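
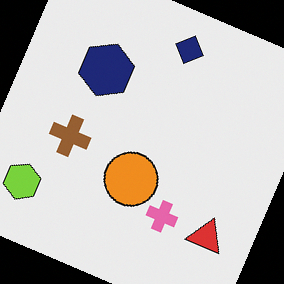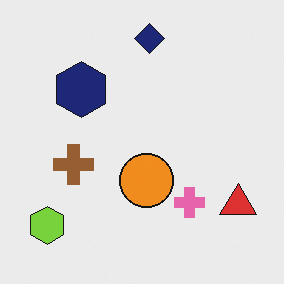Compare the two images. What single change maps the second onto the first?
It was rotated clockwise by a moderate amount.

Every shape is tilted by the same angle and the image corners show triangular fill wedges — a whole-image rotation by a non-right angle.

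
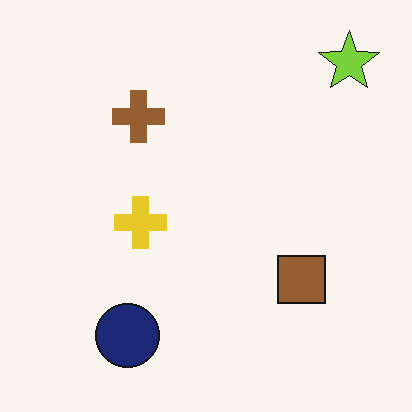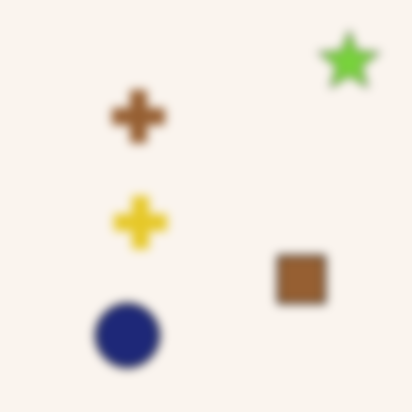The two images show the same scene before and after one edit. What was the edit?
Moderately blurred.

Shape edges and outlines are uniformly softened across the whole image.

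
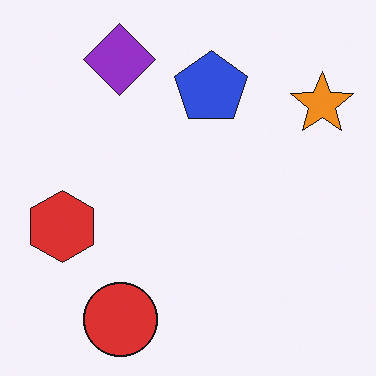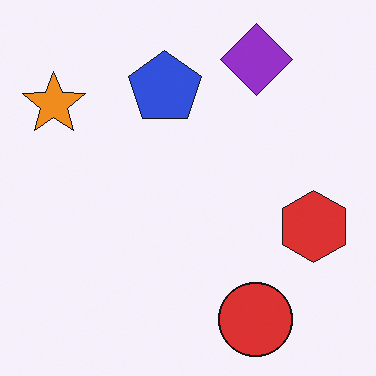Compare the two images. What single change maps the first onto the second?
Flipped horizontally (left ↔ right).

The orange star is in the top-right of the first image and the top-left of the second — shapes on opposite sides of the vertical midline have swapped in a mirror flip.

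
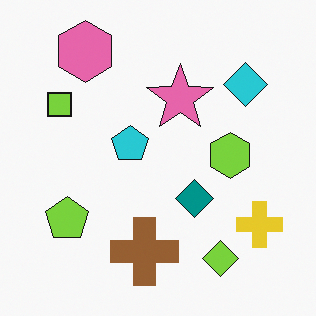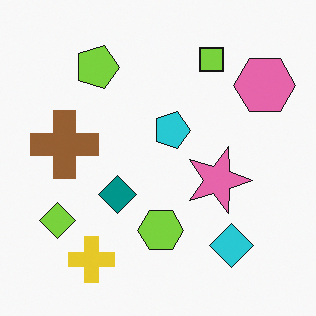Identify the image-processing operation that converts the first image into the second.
Rotated 90° clockwise.

The pink hexagon sits in the top-left of the first image and the top-right of the second — consistent with a whole-image 90° clockwise rotation.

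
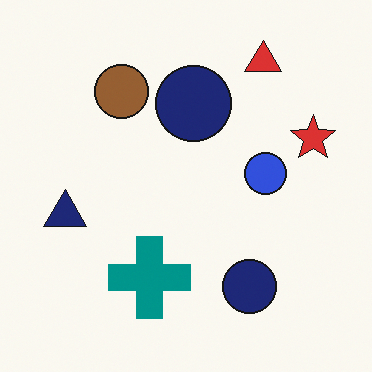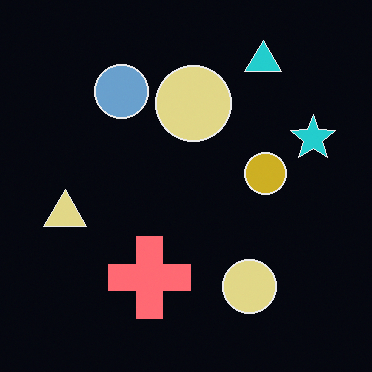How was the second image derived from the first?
The second image is the first color-inverted (negative).

The light background has become dark and every shape's color is its complement — a photographic negative.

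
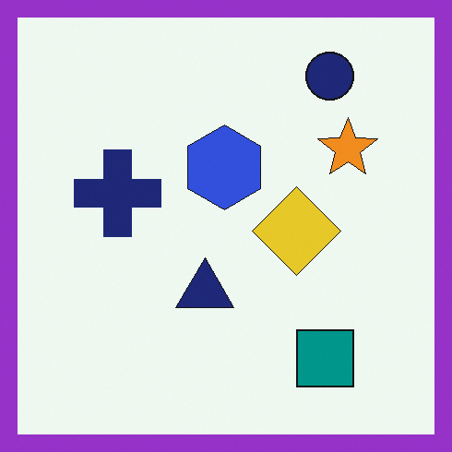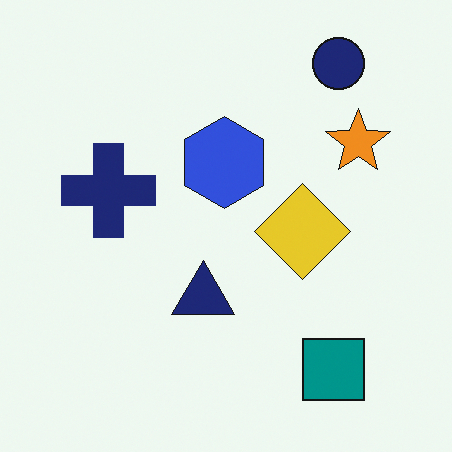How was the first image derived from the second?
The image was framed with a purple border.

A solid purple frame runs around the edge of the first image, with the content slightly shrunk inside it.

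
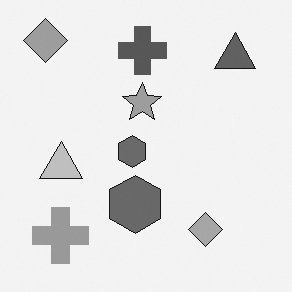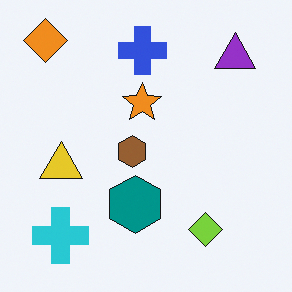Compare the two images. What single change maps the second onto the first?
Converted to grayscale.

All color is removed — every shape is now a shade of grey.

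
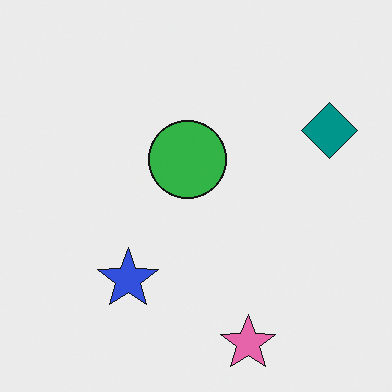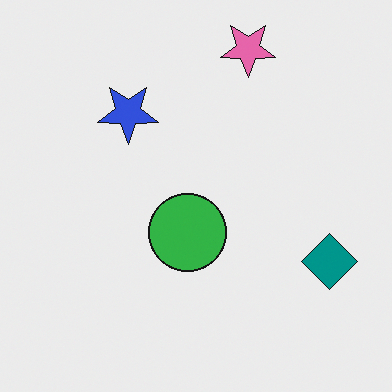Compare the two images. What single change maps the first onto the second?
The image was flipped vertically (top ↔ bottom).

The pink star is in the bottom of the first image and the top of the second — shapes on opposite sides of the horizontal midline have swapped in a mirror flip.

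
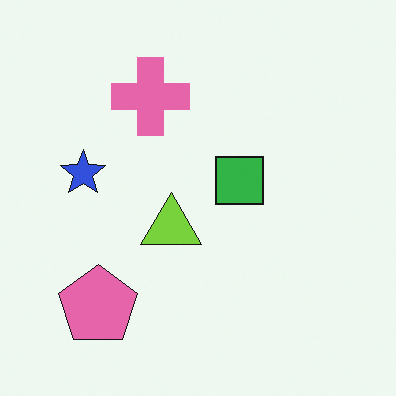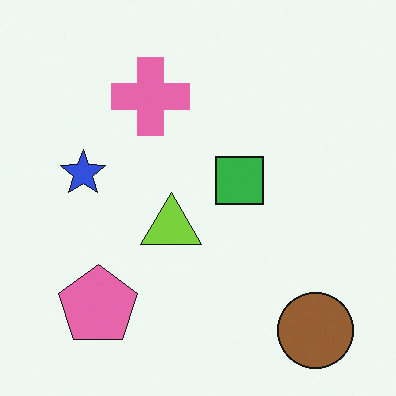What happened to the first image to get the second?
The transformation is: overlaid with an additional brown circle.

A brown circle appears in the second image that is absent from the first.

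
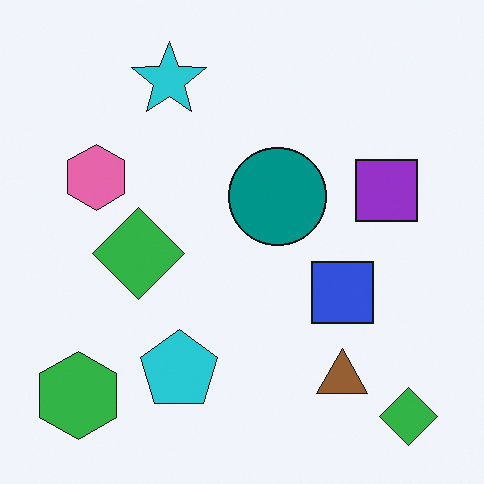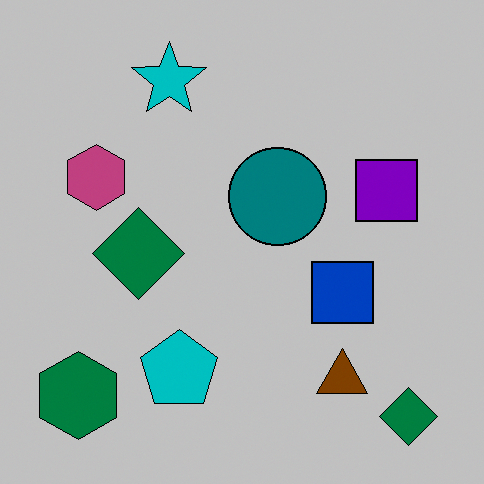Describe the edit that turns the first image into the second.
The transformation is: heavily posterized to just a handful of flat colors.

Each flat color has snapped to a coarser quantized level — most visibly, the near-white background has dropped to a flat grey.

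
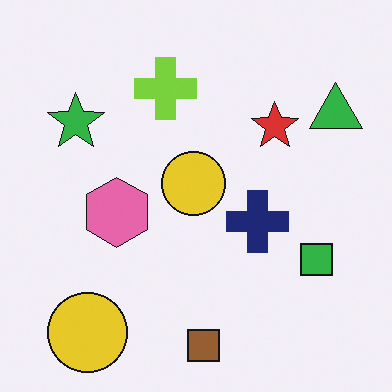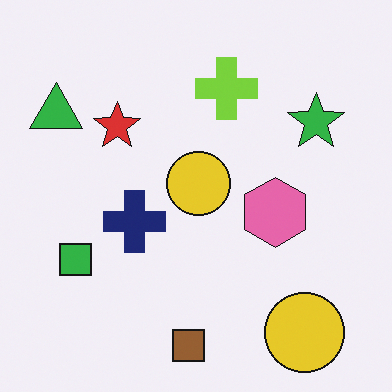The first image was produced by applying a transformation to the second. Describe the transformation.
It was flipped horizontally (left ↔ right).

The green triangle is in the top-left of the second image and the top-right of the first — shapes on opposite sides of the vertical midline have swapped in a mirror flip.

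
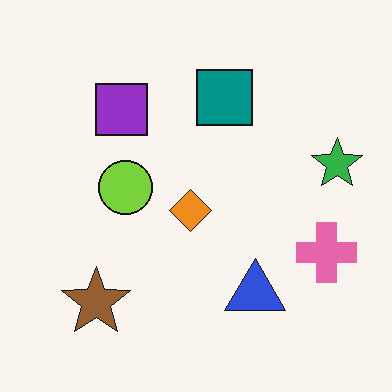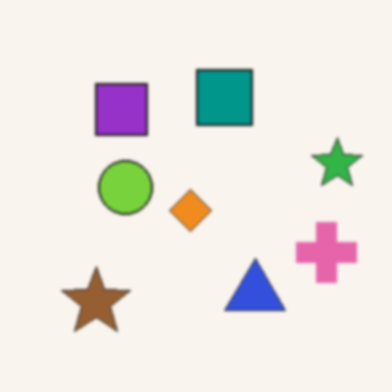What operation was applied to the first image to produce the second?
It was lightly blurred.

Shape edges and outlines are uniformly softened across the whole image.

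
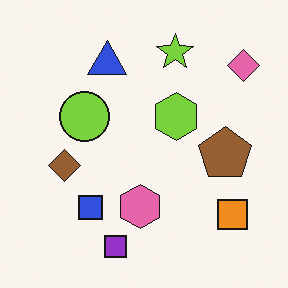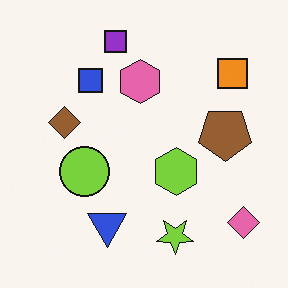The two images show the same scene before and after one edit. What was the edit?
The second image is the first flipped vertically (top ↔ bottom).

The purple square is in the bottom of the first image and the top of the second — shapes on opposite sides of the horizontal midline have swapped in a mirror flip.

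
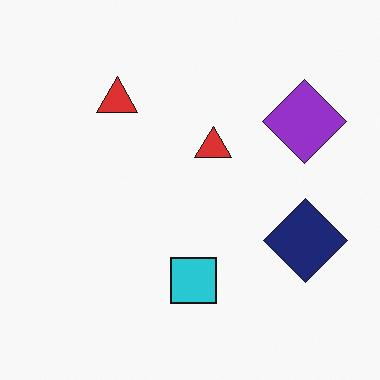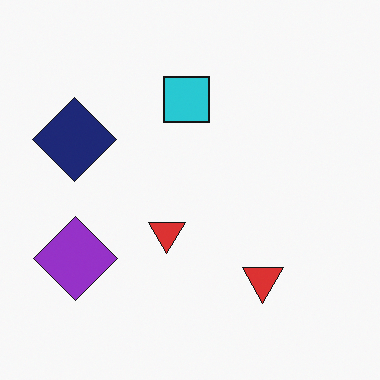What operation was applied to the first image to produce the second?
This is the original image rotated 180°.

The purple diamond sits in the top-right of the first image and the bottom-left of the second — consistent with a whole-image 180° rotation.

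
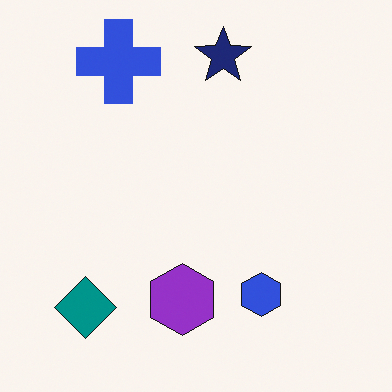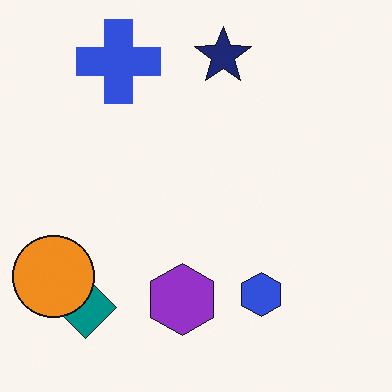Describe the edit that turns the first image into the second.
The second image is the first overlaid with an additional orange circle.

An orange circle appears in the second image that is absent from the first.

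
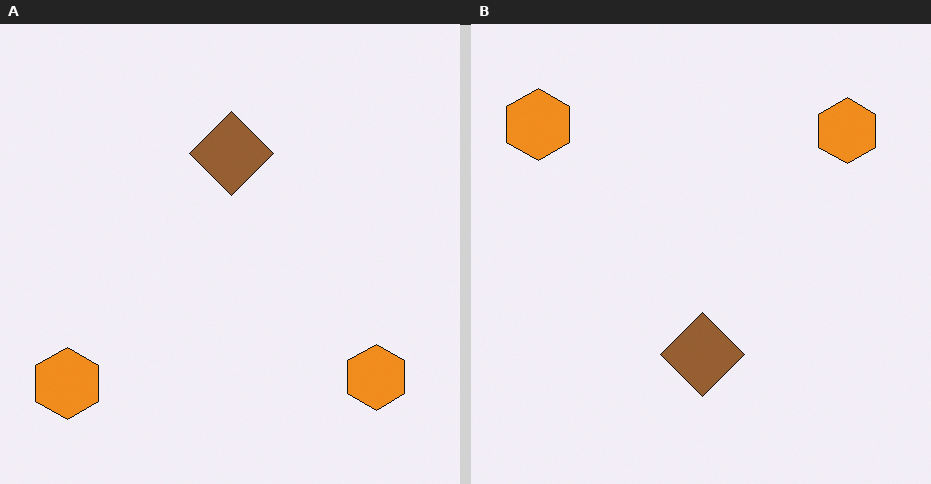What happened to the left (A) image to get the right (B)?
This is the original image flipped vertically (top ↔ bottom).

The brown diamond is in the top of the left (A) image and the bottom of the right (B) — shapes on opposite sides of the horizontal midline have swapped in a mirror flip.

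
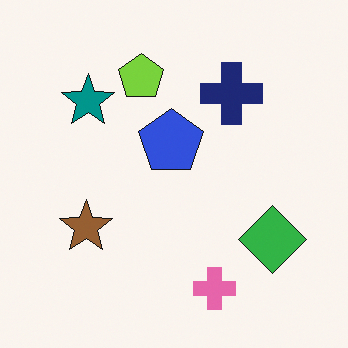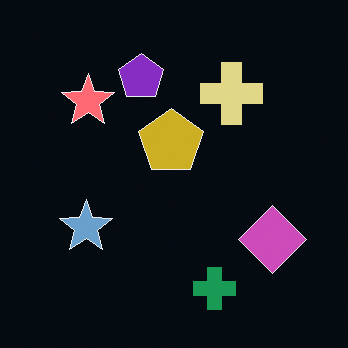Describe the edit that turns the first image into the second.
The image was color-inverted (negative).

The light background has become dark and every shape's color is its complement — a photographic negative.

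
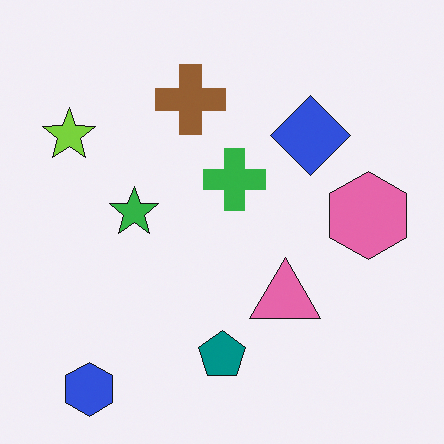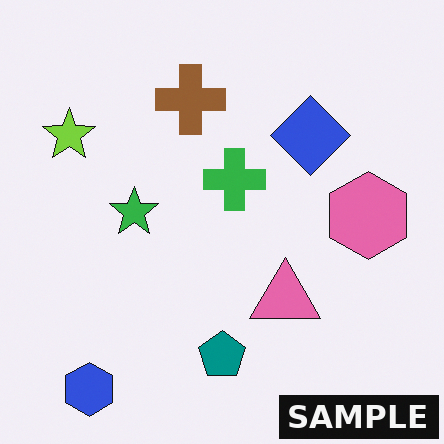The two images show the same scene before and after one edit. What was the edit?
This is the original image watermarked with the text "SAMPLE" in the lower-right corner.

A dark label reading "SAMPLE" appears in the lower-right corner.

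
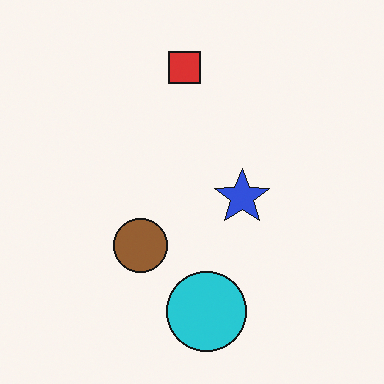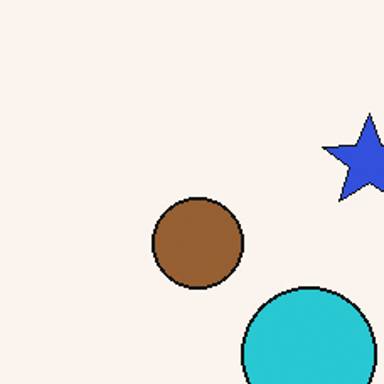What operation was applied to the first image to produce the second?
The image was cropped to a noticeably smaller region and rescaled.

The visible shapes are larger and the field of view is narrower; shapes near the original edges may be partly or wholly outside the frame — a crop-and-rescale.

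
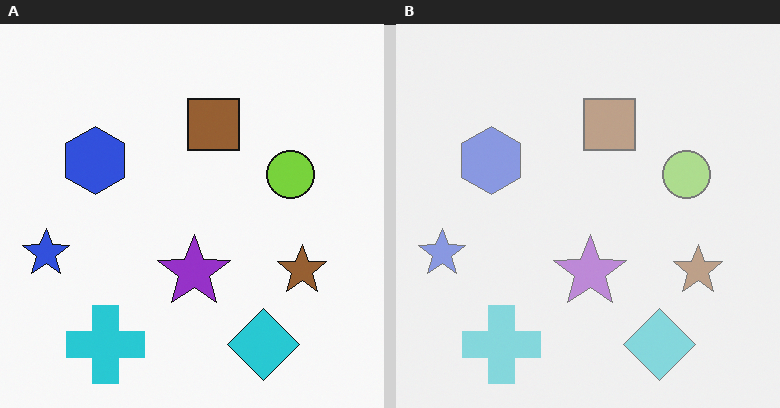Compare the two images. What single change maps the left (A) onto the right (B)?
This is the original image given much lower contrast.

Tones are pushed toward mid-grey across the whole image — a global contrast change.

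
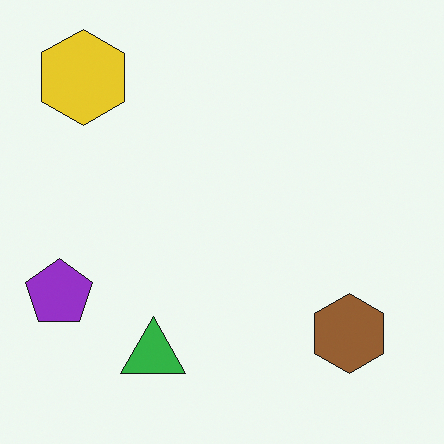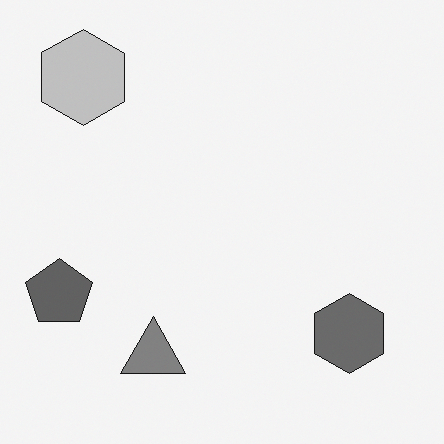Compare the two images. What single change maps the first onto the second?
This is the original image converted to grayscale.

All color is removed — every shape is now a shade of grey.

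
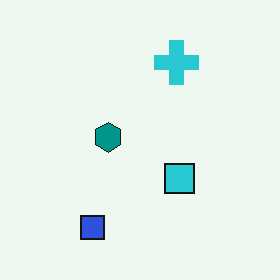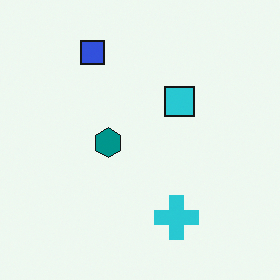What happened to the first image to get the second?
This is the original image flipped vertically (top ↔ bottom).

The blue square is in the bottom-left of the first image and the top-left of the second — shapes on opposite sides of the horizontal midline have swapped in a mirror flip.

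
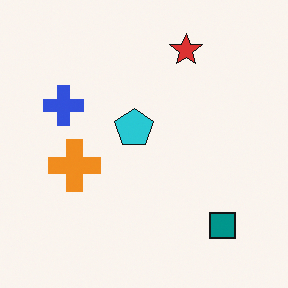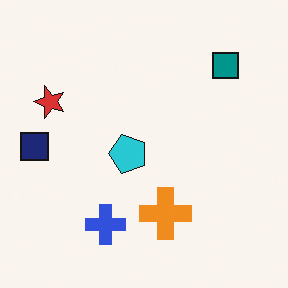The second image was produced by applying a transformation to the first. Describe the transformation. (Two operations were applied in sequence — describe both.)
This is the original image rotated 90° counter-clockwise, then overlaid with an additional navy square.

The teal square sits in the bottom-right of the first image and the top-right of the second — consistent with a whole-image 90° counter-clockwise rotation. A navy square appears in the second image that is absent from the first.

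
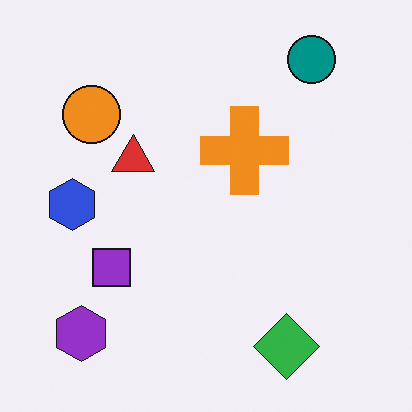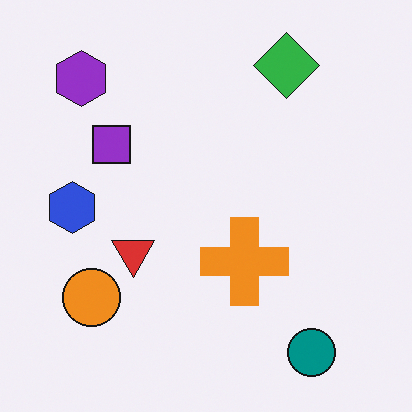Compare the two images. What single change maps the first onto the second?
It was flipped vertically (top ↔ bottom).

The teal circle is in the top-right of the first image and the bottom-right of the second — shapes on opposite sides of the horizontal midline have swapped in a mirror flip.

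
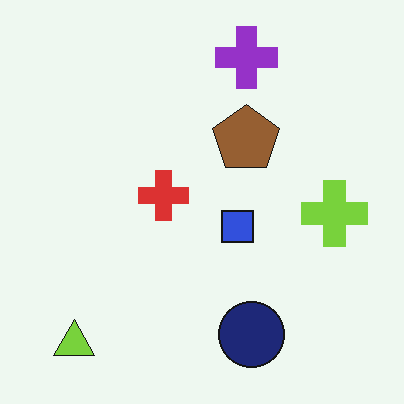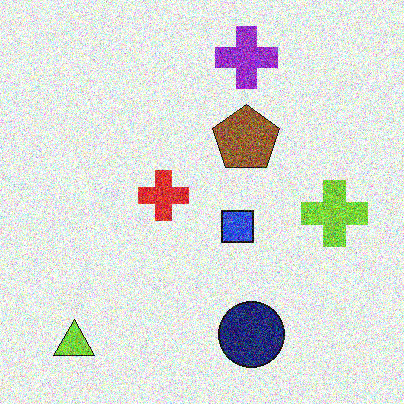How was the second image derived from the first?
Degraded with strong gaussian noise.

Random speckle covers the whole image, including the flat background.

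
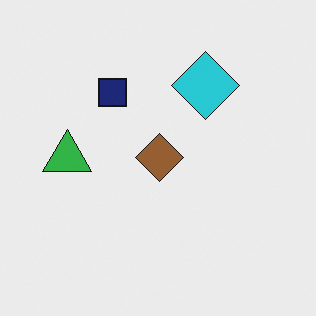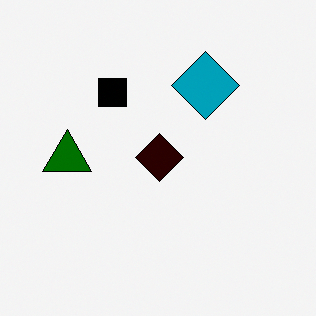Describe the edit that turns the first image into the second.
Boosted in contrast.

Tones are pushed away from mid-grey across the whole image — a global contrast change.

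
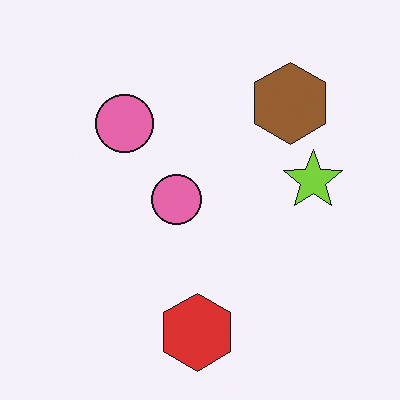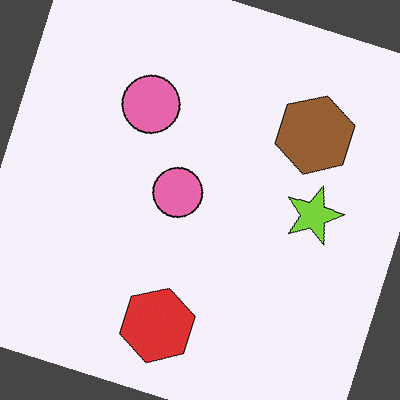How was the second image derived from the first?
Rotated clockwise by a clearly visible amount.

Every shape is tilted by the same angle and the image corners show triangular fill wedges — a whole-image rotation by a non-right angle.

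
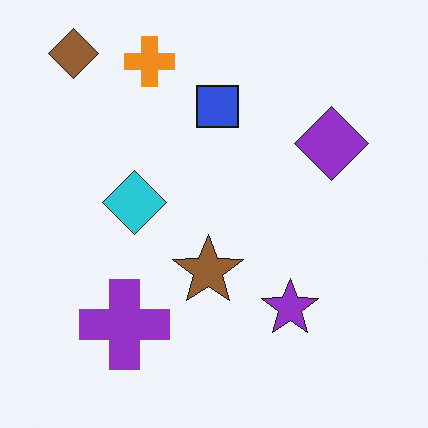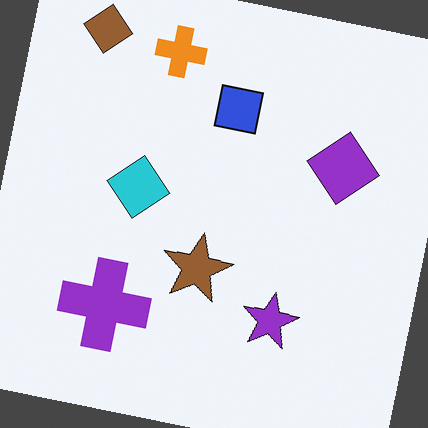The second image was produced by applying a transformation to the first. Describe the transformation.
The image was rotated clockwise by a slight angle.

Every shape is tilted by the same angle and the image corners show triangular fill wedges — a whole-image rotation by a non-right angle.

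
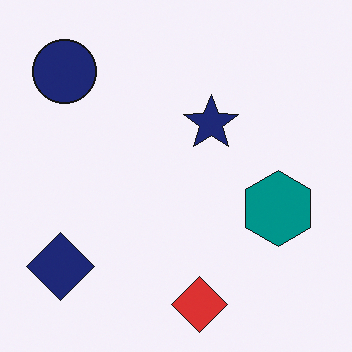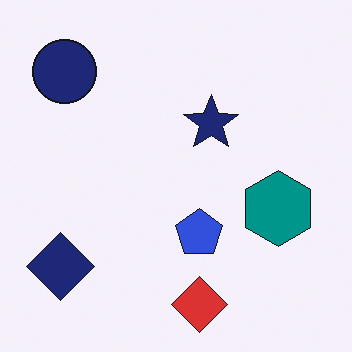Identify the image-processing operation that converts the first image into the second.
The transformation is: overlaid with an additional blue pentagon.

A blue pentagon appears in the second image that is absent from the first.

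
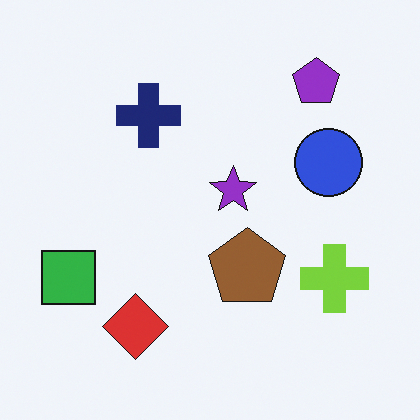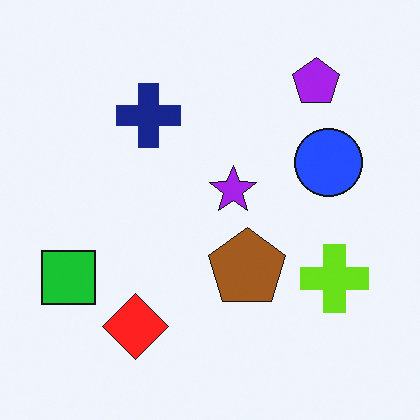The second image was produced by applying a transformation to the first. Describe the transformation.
The transformation is: slightly oversaturated.

All colors are more vivid — a global saturation change.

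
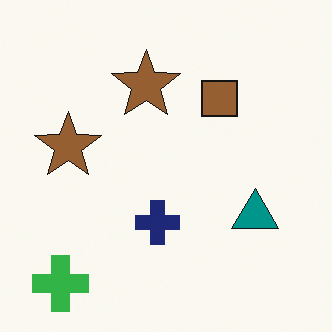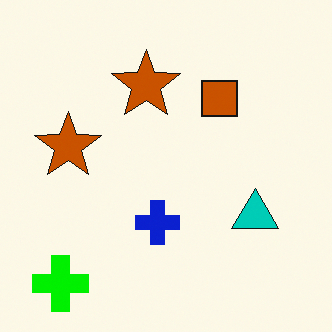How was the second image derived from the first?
The second image is the first heavily oversaturated.

All colors are more vivid — a global saturation change.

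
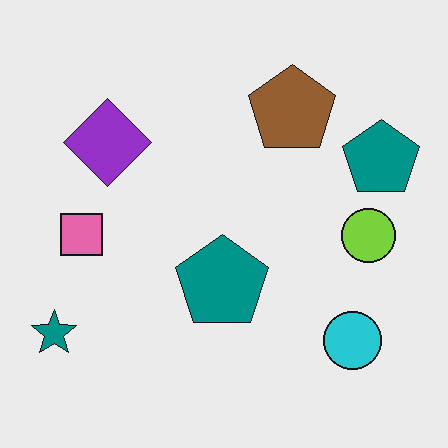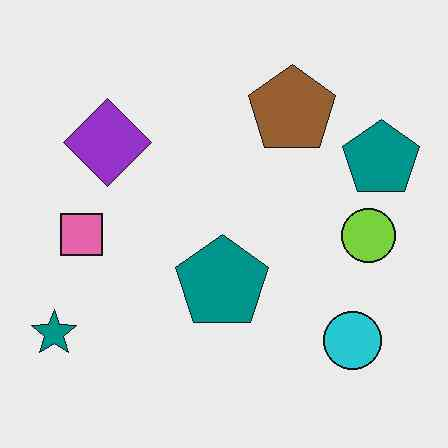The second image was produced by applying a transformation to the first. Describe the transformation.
The second image is the first given moderate JPEG compression.

Blocky 8×8 compression artifacts appear around shape edges and the flat background shows ringing — characteristic JPEG degradation.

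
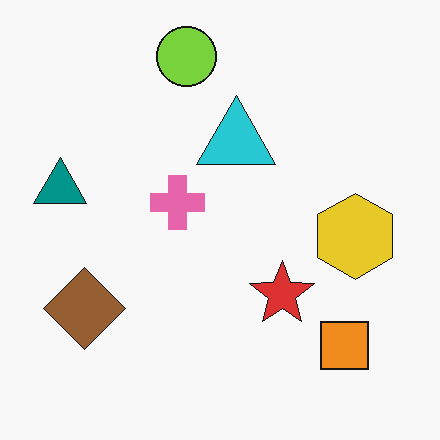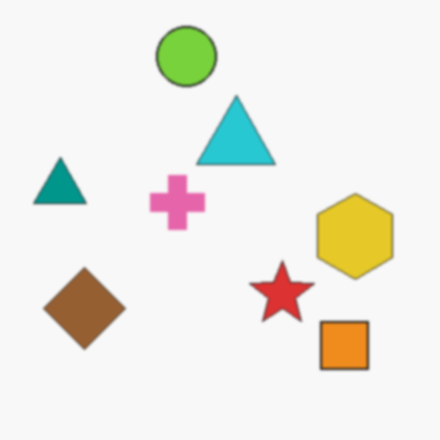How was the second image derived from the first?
Slightly softened.

Shape edges and outlines are uniformly softened across the whole image.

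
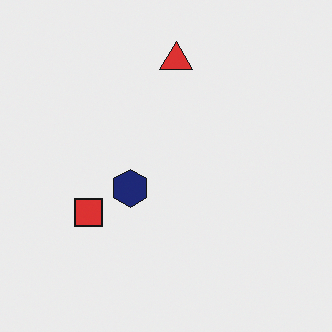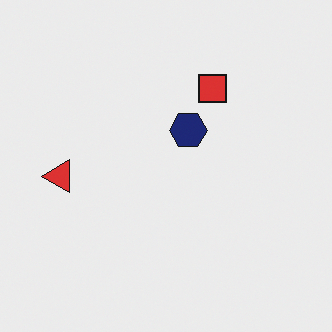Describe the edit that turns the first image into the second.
Transposed (reflected across the top-left ↔ bottom-right diagonal).

Shapes have swapped their row and column positions — what was in the top-right is now in the bottom-left — a diagonal reflection.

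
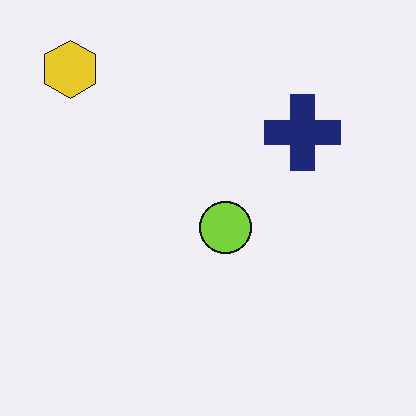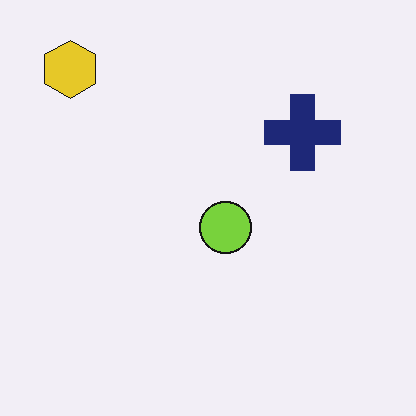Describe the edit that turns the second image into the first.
This is the original image JPEG-compressed with visible artifacts.

Blocky 8×8 compression artifacts appear around shape edges and the flat background shows ringing — characteristic JPEG degradation.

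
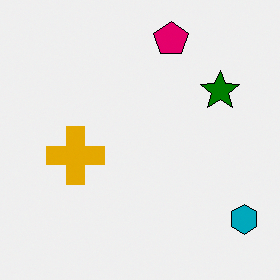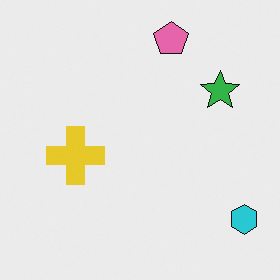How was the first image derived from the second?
It was boosted in contrast.

Tones are pushed away from mid-grey across the whole image — a global contrast change.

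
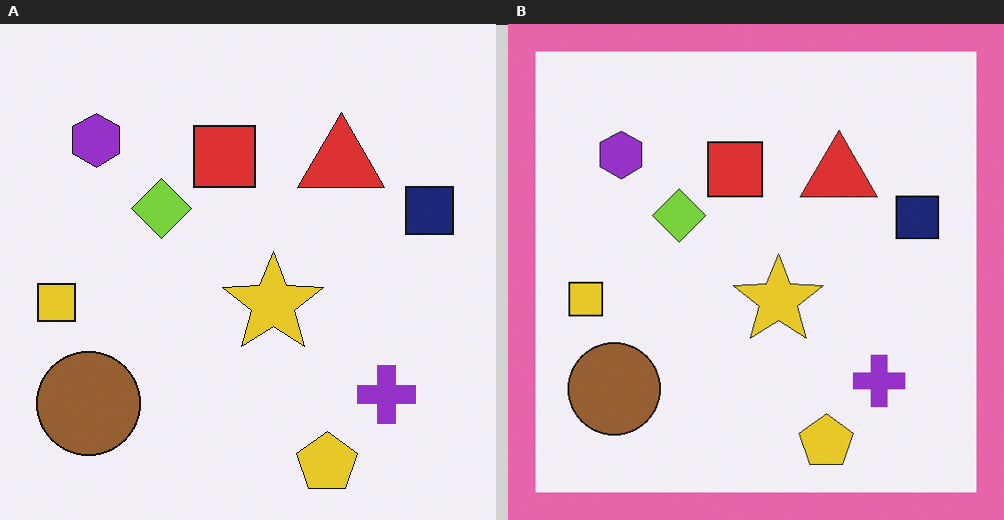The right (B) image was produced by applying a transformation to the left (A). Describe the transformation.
The right (B) image is the left (A) framed with a pink border.

A solid pink frame runs around the edge of the right (B) image, with the content slightly shrunk inside it.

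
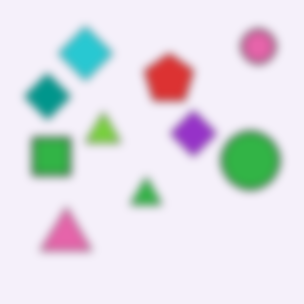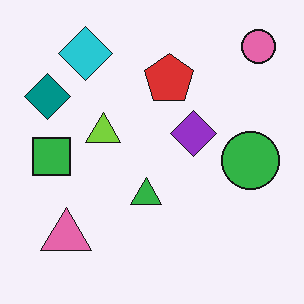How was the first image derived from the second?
The image was noticeably gaussian-blurred.

Shape edges and outlines are uniformly softened across the whole image.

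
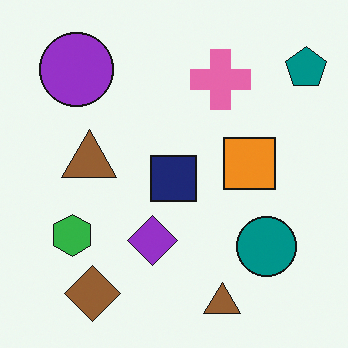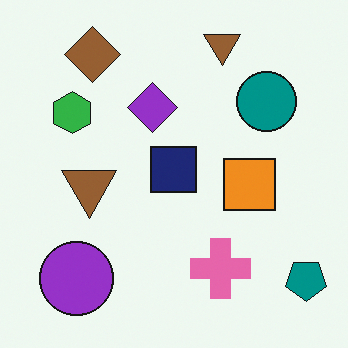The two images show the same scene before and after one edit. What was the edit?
The image was flipped vertically (top ↔ bottom).

The brown diamond is in the bottom-left of the first image and the top-left of the second — shapes on opposite sides of the horizontal midline have swapped in a mirror flip.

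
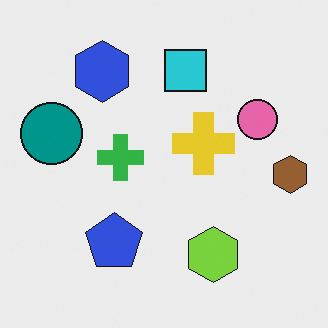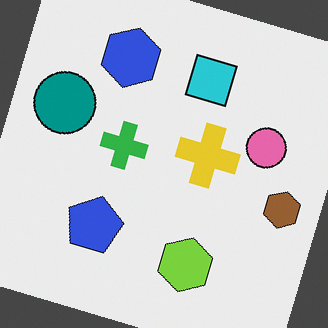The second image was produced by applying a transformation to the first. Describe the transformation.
Rotated clockwise by a moderate amount.

Every shape is tilted by the same angle and the image corners show triangular fill wedges — a whole-image rotation by a non-right angle.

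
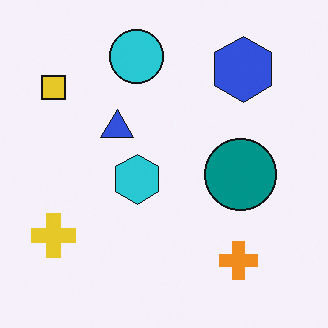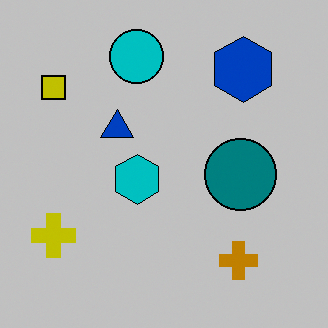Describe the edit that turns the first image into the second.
Aggressively posterized.

Each flat color has snapped to a coarser quantized level — most visibly, the near-white background has dropped to a flat grey.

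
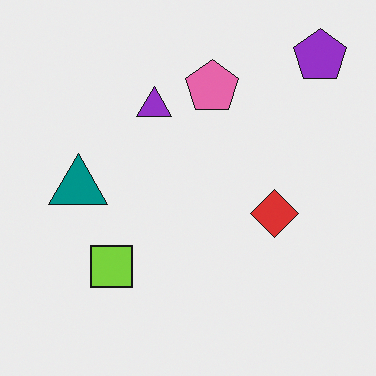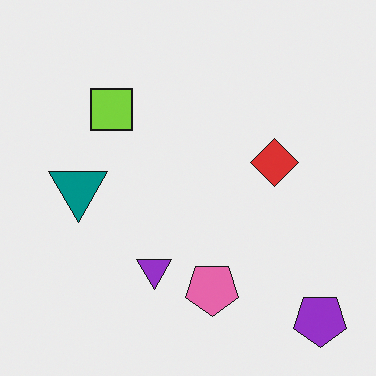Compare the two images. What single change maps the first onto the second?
This is the original image flipped vertically (top ↔ bottom).

The purple pentagon is in the top-right of the first image and the bottom-right of the second — shapes on opposite sides of the horizontal midline have swapped in a mirror flip.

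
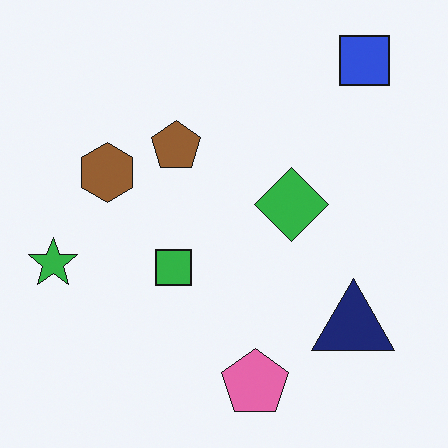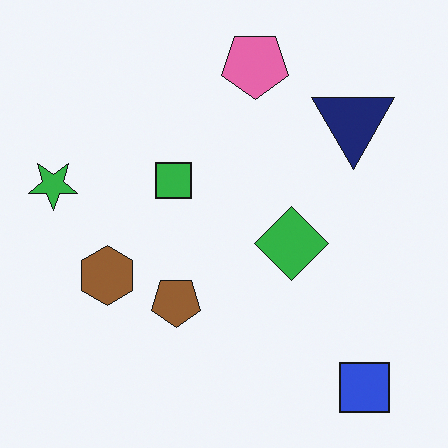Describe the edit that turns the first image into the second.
The second image is the first flipped vertically (top ↔ bottom).

The blue square is in the top-right of the first image and the bottom-right of the second — shapes on opposite sides of the horizontal midline have swapped in a mirror flip.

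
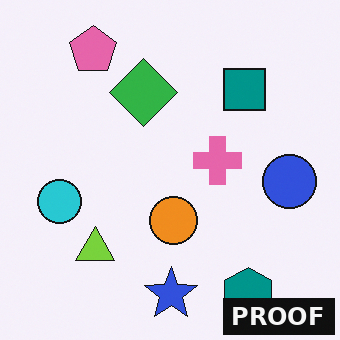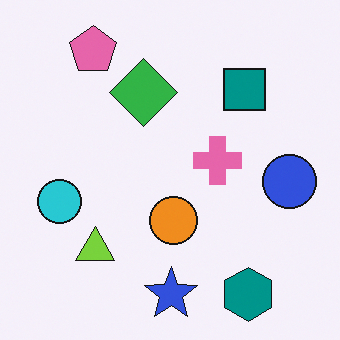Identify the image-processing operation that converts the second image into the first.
The image was watermarked with the text "PROOF" in the lower-right corner.

A dark label reading "PROOF" appears in the lower-right corner.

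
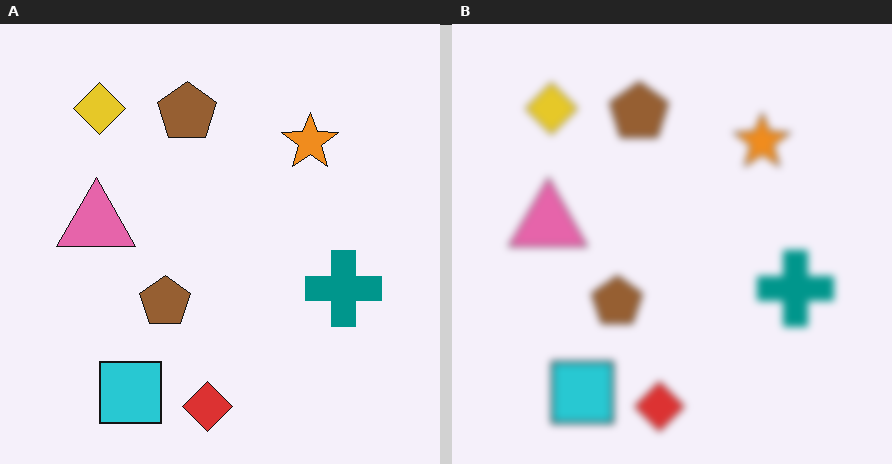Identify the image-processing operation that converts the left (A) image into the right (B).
This is the original image moderately blurred.

Shape edges and outlines are uniformly softened across the whole image.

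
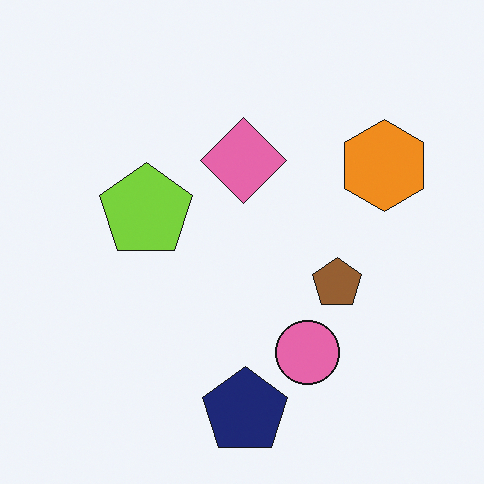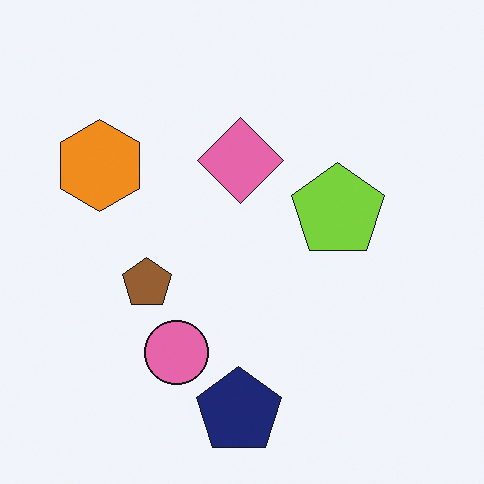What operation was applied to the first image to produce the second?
The second image is the first flipped horizontally (left ↔ right).

The orange hexagon is in the right of the first image and the left of the second — shapes on opposite sides of the vertical midline have swapped in a mirror flip.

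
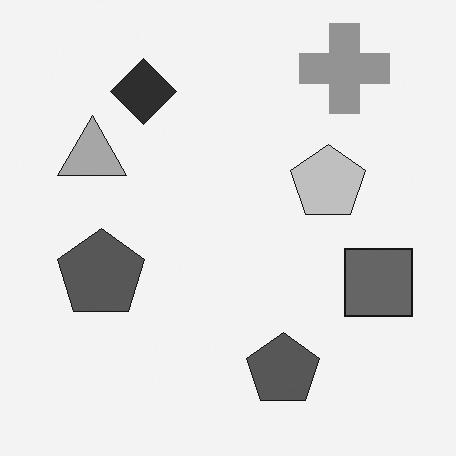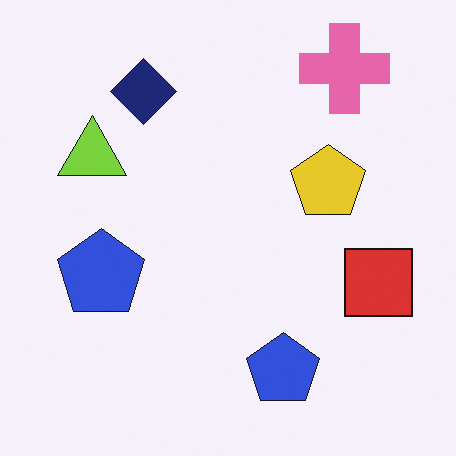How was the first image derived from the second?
This is the original image converted to grayscale.

All color is removed — every shape is now a shade of grey.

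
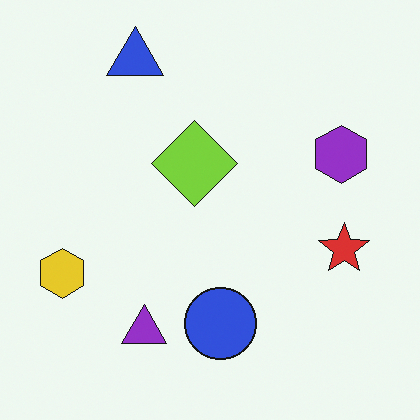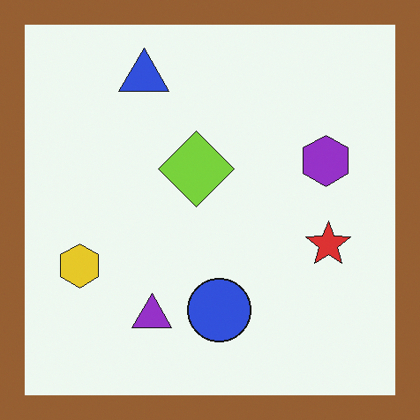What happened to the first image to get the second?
The image was framed with a brown border.

A solid brown frame runs around the edge of the second image, with the content slightly shrunk inside it.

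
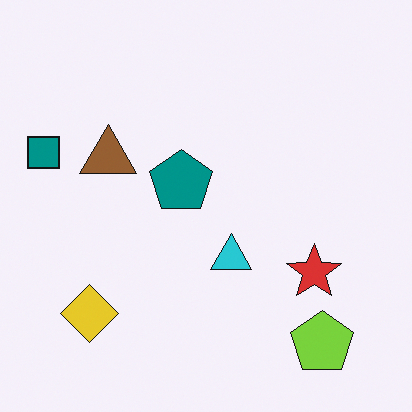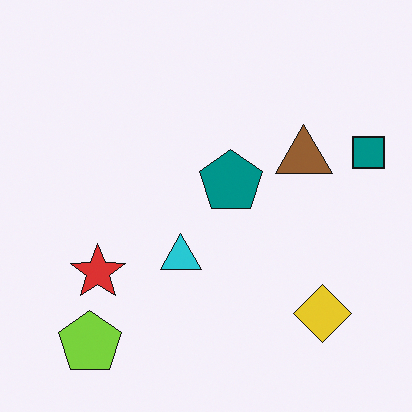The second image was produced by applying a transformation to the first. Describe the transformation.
It was flipped horizontally (left ↔ right).

The teal square is in the left of the first image and the right of the second — shapes on opposite sides of the vertical midline have swapped in a mirror flip.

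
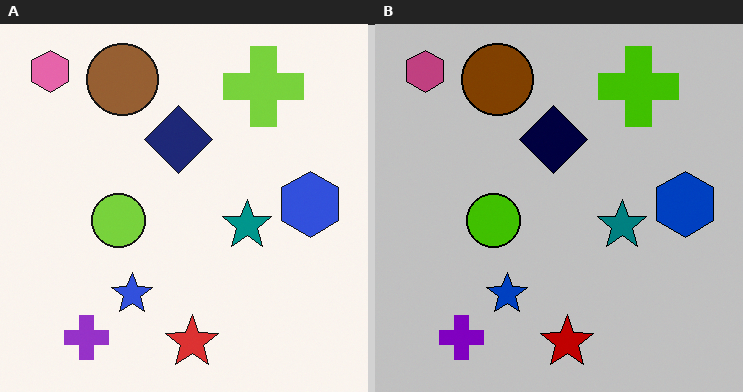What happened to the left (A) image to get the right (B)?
The image was aggressively posterized.

Each flat color has snapped to a coarser quantized level — most visibly, the near-white background has dropped to a flat grey.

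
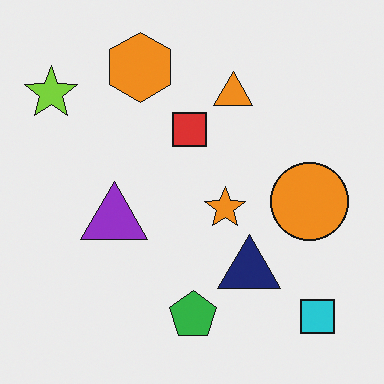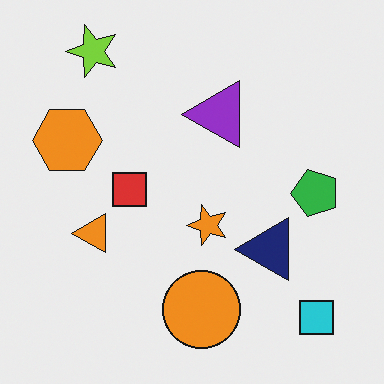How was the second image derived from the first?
This is the original image transposed (reflected across the top-left ↔ bottom-right diagonal).

Shapes have swapped their row and column positions — what was in the top-right is now in the bottom-left — a diagonal reflection.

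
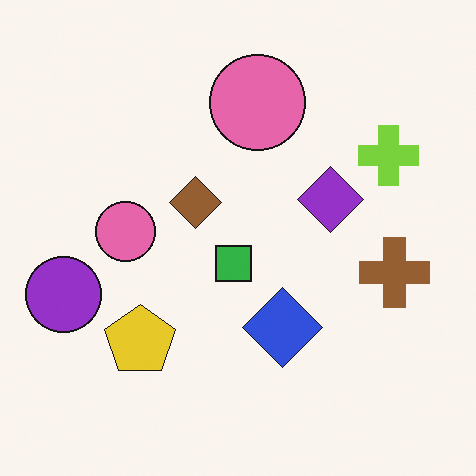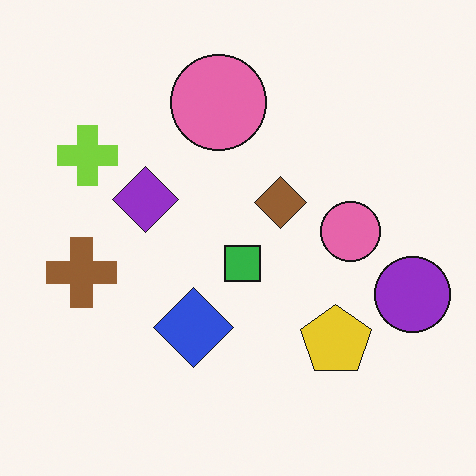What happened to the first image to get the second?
It was flipped horizontally (left ↔ right).

The purple circle is in the left of the first image and the right of the second — shapes on opposite sides of the vertical midline have swapped in a mirror flip.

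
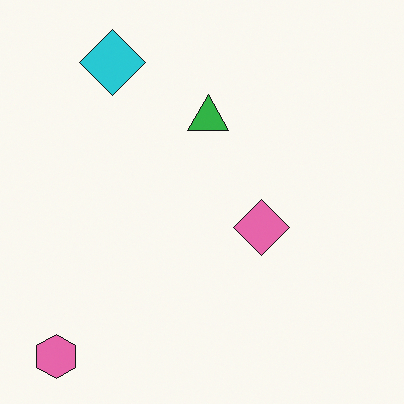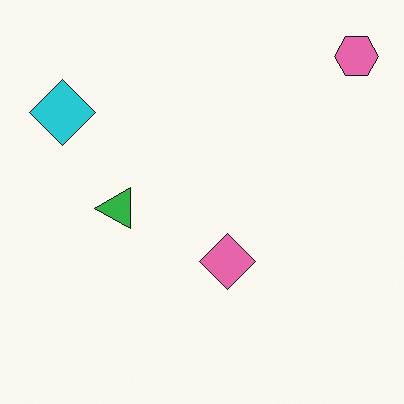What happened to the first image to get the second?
The second image is the first transposed (reflected across the top-left ↔ bottom-right diagonal).

Shapes have swapped their row and column positions — what was in the top-right is now in the bottom-left — a diagonal reflection.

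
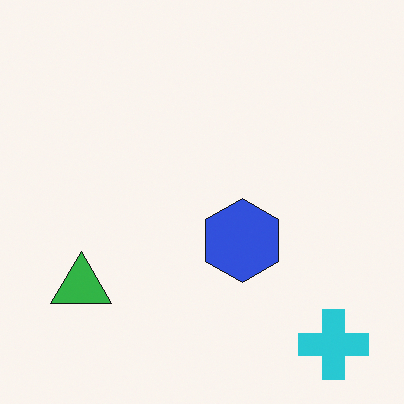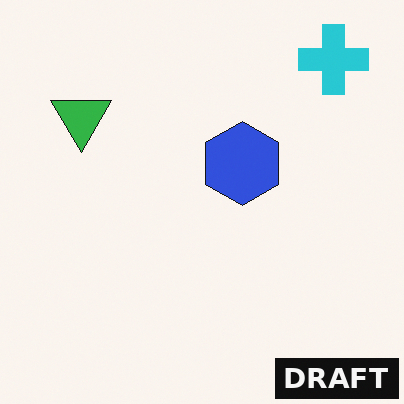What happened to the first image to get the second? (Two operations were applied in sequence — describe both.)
The image was flipped vertically (top ↔ bottom), then watermarked with the text "DRAFT" in the lower-right corner.

The cyan cross is in the bottom-right of the first image and the top-right of the second — shapes on opposite sides of the horizontal midline have swapped in a mirror flip. A dark label reading "DRAFT" appears in the lower-right corner.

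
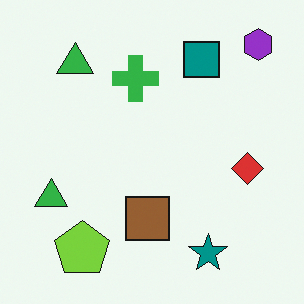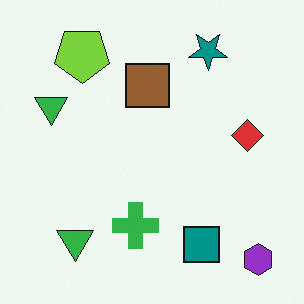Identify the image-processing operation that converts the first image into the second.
The image was flipped vertically (top ↔ bottom).

The purple hexagon is in the top-right of the first image and the bottom-right of the second — shapes on opposite sides of the horizontal midline have swapped in a mirror flip.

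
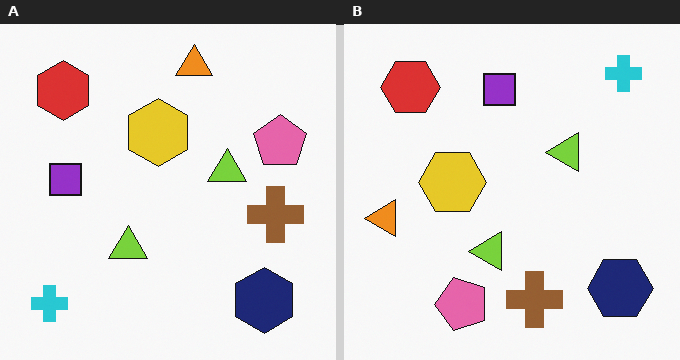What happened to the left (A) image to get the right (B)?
The transformation is: transposed (reflected across the top-left ↔ bottom-right diagonal).

Shapes have swapped their row and column positions — what was in the top-right is now in the bottom-left — a diagonal reflection.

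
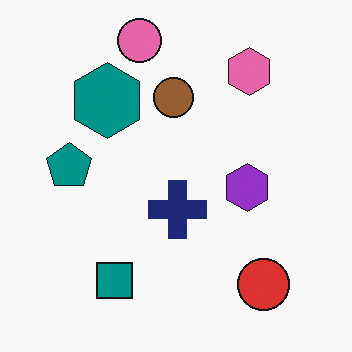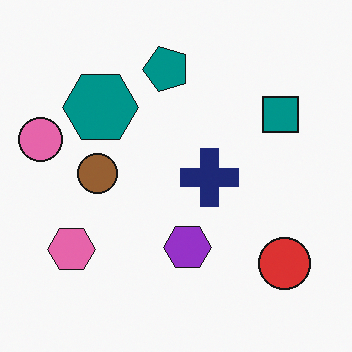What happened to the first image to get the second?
The image was transposed (reflected across the top-left ↔ bottom-right diagonal).

Shapes have swapped their row and column positions — what was in the top-right is now in the bottom-left — a diagonal reflection.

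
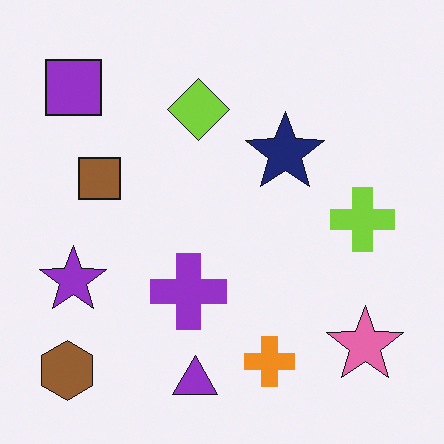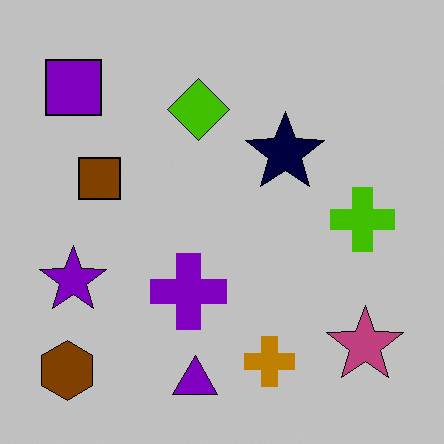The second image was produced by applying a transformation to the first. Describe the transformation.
The second image is the first heavily posterized to just a handful of flat colors.

Each flat color has snapped to a coarser quantized level — most visibly, the near-white background has dropped to a flat grey.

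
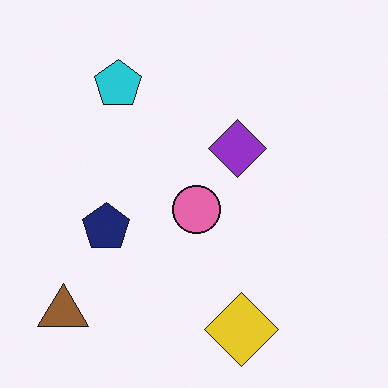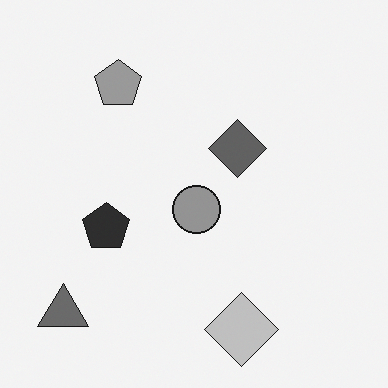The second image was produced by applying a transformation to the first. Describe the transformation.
The image was converted to grayscale.

All color is removed — every shape is now a shade of grey.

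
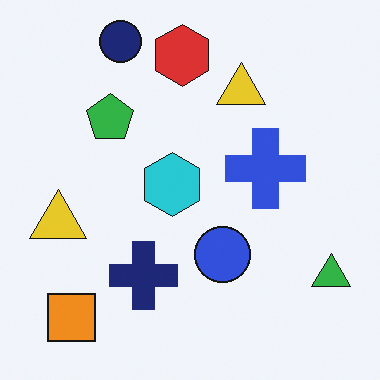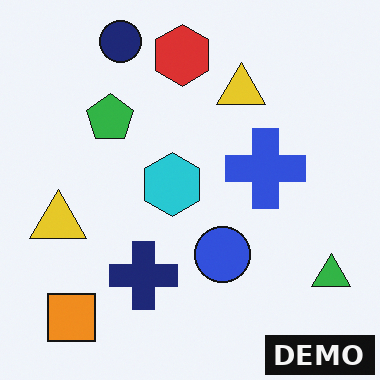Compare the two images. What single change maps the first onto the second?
The image was watermarked with the text "DEMO" in the lower-right corner.

A dark label reading "DEMO" appears in the lower-right corner.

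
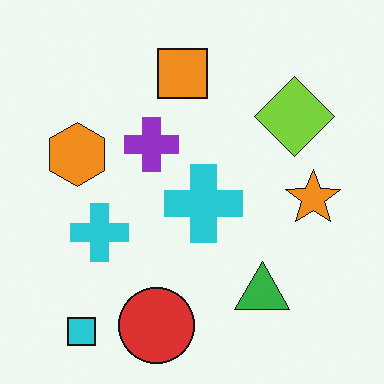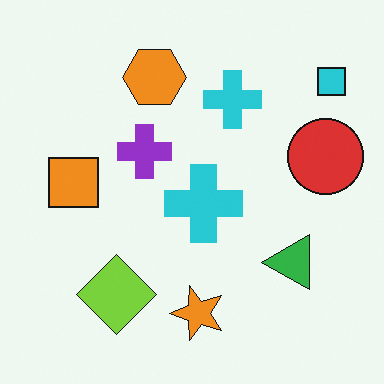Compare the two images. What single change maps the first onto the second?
The second image is the first transposed (reflected across the top-left ↔ bottom-right diagonal).

Shapes have swapped their row and column positions — what was in the top-right is now in the bottom-left — a diagonal reflection.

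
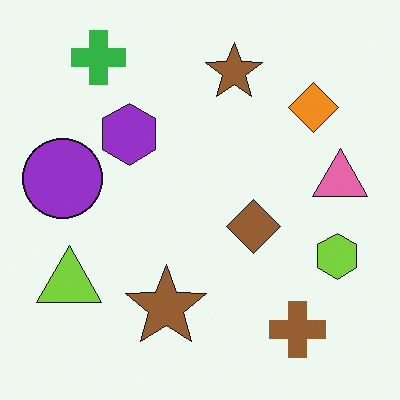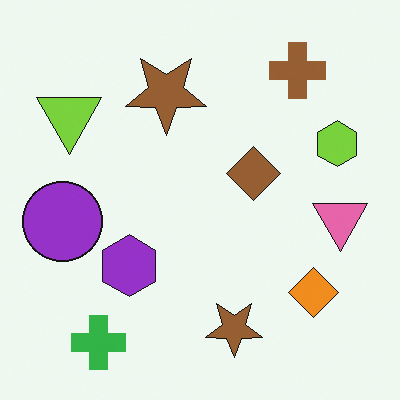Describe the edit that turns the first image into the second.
It was flipped vertically (top ↔ bottom).

The green cross is in the top-left of the first image and the bottom-left of the second — shapes on opposite sides of the horizontal midline have swapped in a mirror flip.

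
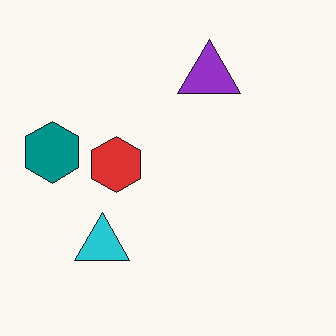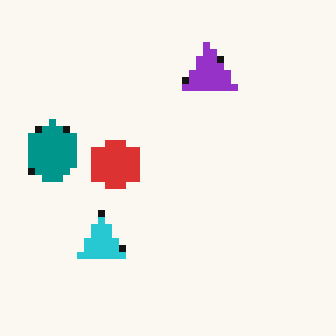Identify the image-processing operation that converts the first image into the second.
The transformation is: moderately pixelated.

Shapes are reduced to large square blocks; fine edges and outlines are lost — a downscale-then-upscale (mosaic) effect.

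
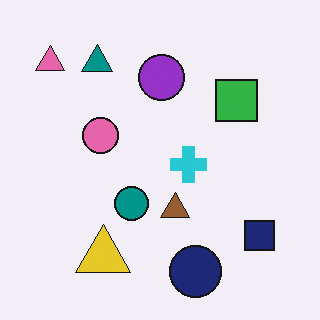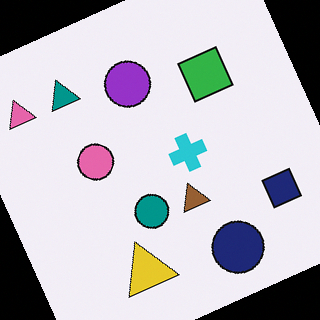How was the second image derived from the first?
This is the original image rotated counter-clockwise by a moderate amount.

Every shape is tilted by the same angle and the image corners show triangular fill wedges — a whole-image rotation by a non-right angle.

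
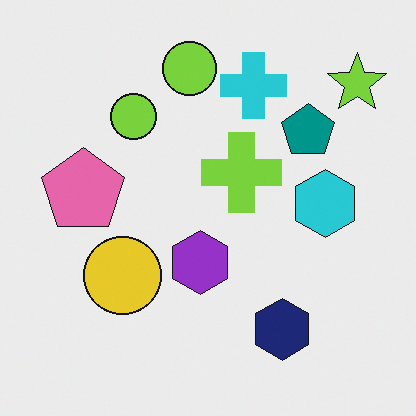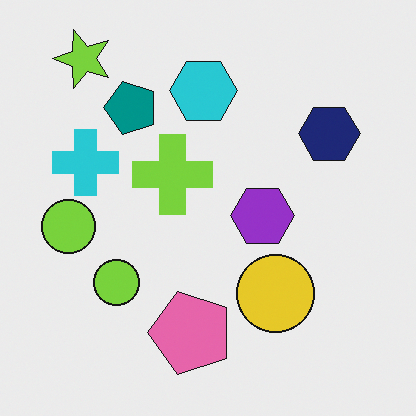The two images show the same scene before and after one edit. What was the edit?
The image was rotated 90° counter-clockwise.

The lime star sits in the top-right of the first image and the top-left of the second — consistent with a whole-image 90° counter-clockwise rotation.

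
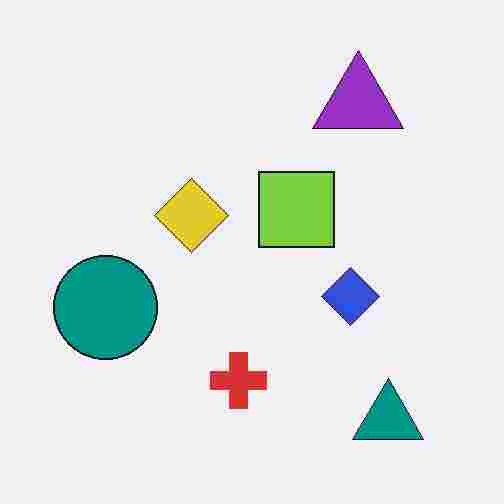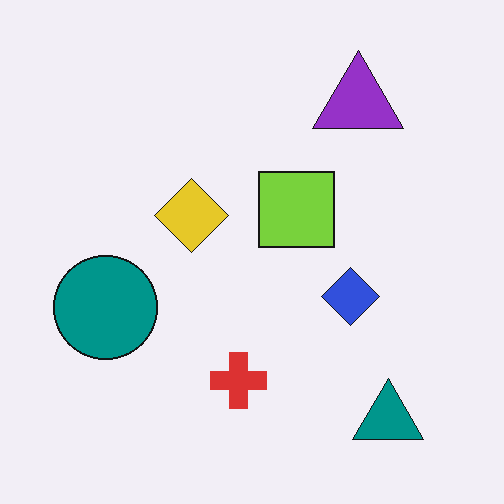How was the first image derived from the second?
The first image is the second degraded with heavy JPEG compression.

Blocky 8×8 compression artifacts appear around shape edges and the flat background shows ringing — characteristic JPEG degradation.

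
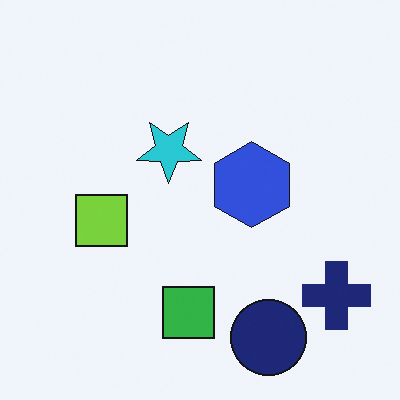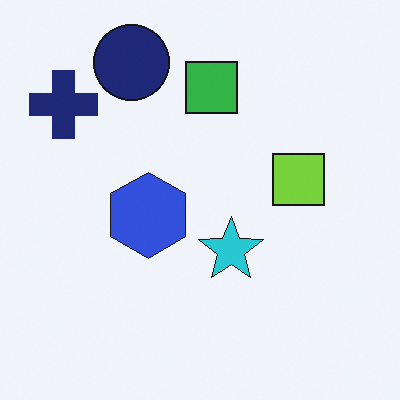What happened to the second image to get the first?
The image was rotated 180°.

The navy cross sits in the top-left of the second image and the bottom-right of the first — consistent with a whole-image 180° rotation.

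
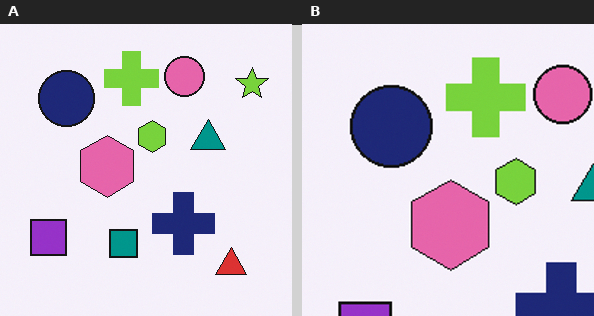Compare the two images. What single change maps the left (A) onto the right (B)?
The right (B) image is the left (A) cropped to a modestly smaller region and rescaled.

The visible shapes are larger and the field of view is narrower; shapes near the original edges may be partly or wholly outside the frame — a crop-and-rescale.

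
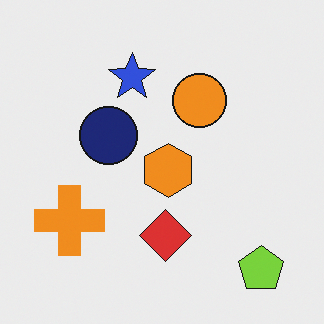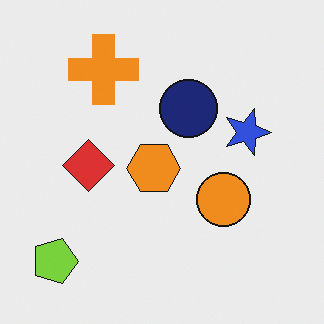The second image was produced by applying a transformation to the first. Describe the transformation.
The second image is the first rotated 90° clockwise.

The lime pentagon sits in the bottom-right of the first image and the bottom-left of the second — consistent with a whole-image 90° clockwise rotation.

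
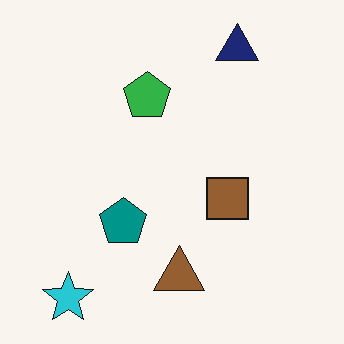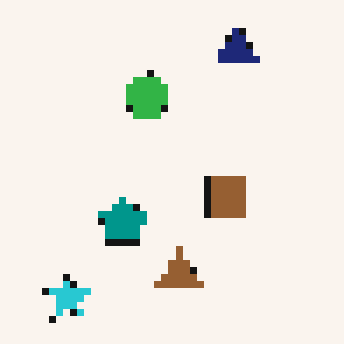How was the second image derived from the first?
Moderately pixelated.

Shapes are reduced to large square blocks; fine edges and outlines are lost — a downscale-then-upscale (mosaic) effect.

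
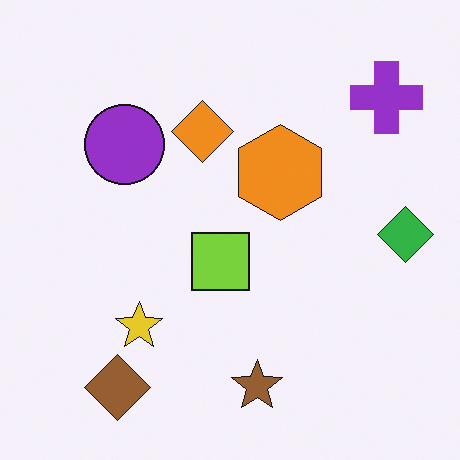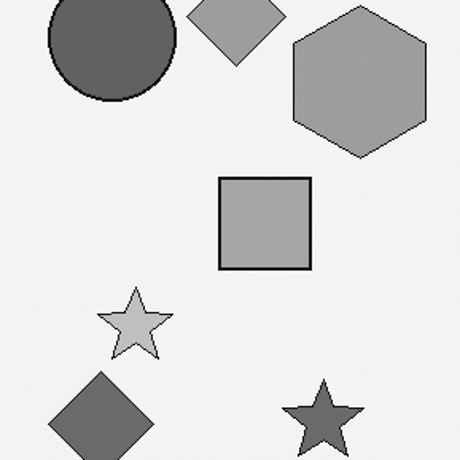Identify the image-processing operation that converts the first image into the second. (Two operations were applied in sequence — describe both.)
The image was converted to grayscale, then cropped to a modestly smaller region and rescaled.

All color is removed — every shape is now a shade of grey. The visible shapes are larger and the field of view is narrower; shapes near the original edges may be partly or wholly outside the frame — a crop-and-rescale.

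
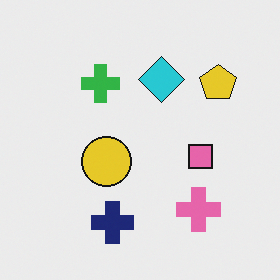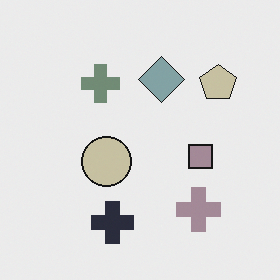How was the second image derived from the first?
The second image is the first heavily desaturated.

All colors are more muted and greyish — a global saturation change.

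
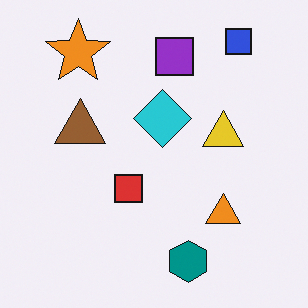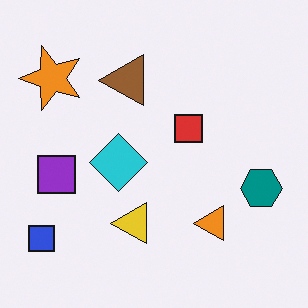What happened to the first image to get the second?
The second image is the first transposed (reflected across the top-left ↔ bottom-right diagonal).

Shapes have swapped their row and column positions — what was in the top-right is now in the bottom-left — a diagonal reflection.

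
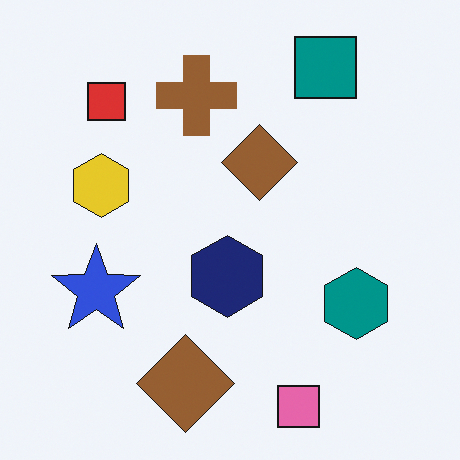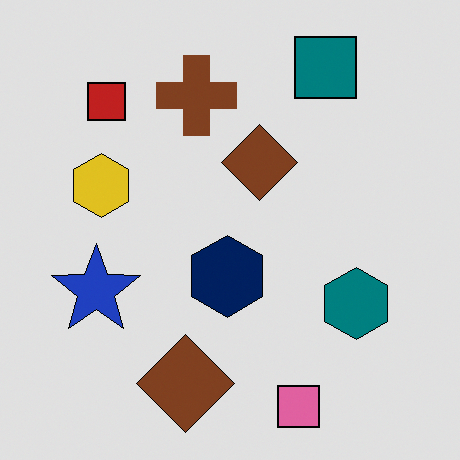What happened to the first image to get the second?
The transformation is: moderately posterized.

Each flat color has snapped to a coarser quantized level — most visibly, the near-white background has dropped to a flat grey.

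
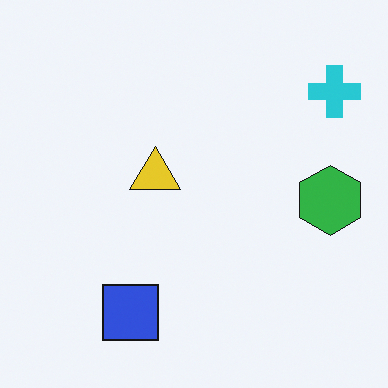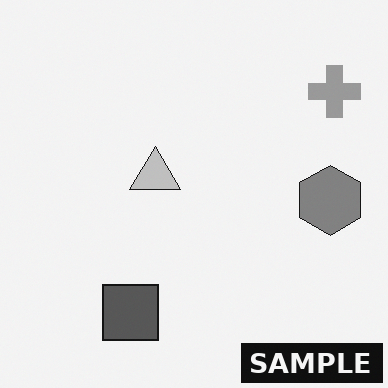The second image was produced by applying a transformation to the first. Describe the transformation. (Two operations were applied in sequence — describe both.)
The transformation is: converted to grayscale, then watermarked with the text "SAMPLE" in the lower-right corner.

All color is removed — every shape is now a shade of grey. A dark label reading "SAMPLE" appears in the lower-right corner.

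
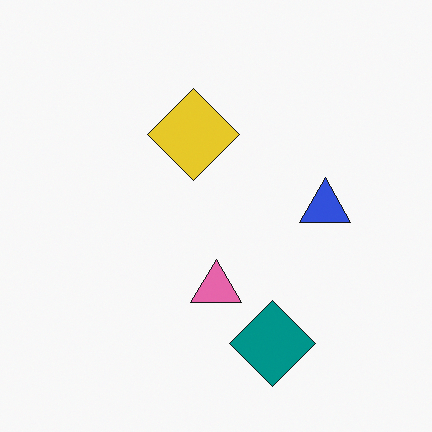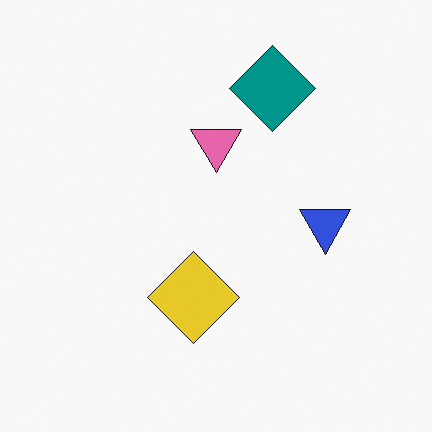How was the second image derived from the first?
The transformation is: flipped vertically (top ↔ bottom).

The teal diamond is in the bottom of the first image and the top of the second — shapes on opposite sides of the horizontal midline have swapped in a mirror flip.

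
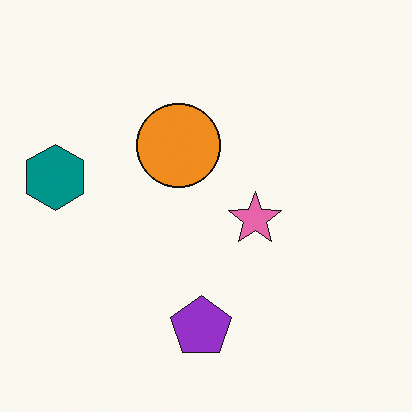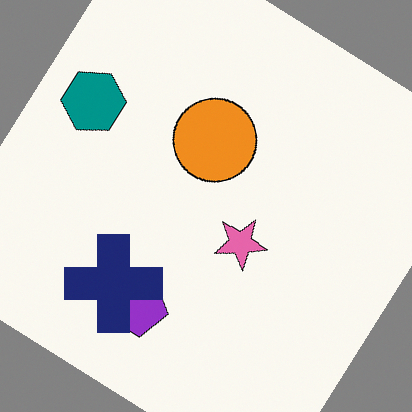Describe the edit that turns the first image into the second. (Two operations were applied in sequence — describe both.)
The transformation is: rotated clockwise by a large amount — several tens of degrees, then overlaid with an additional navy cross.

Every shape is tilted by the same angle and the image corners show triangular fill wedges — a whole-image rotation by a non-right angle. A navy cross appears in the second image that is absent from the first.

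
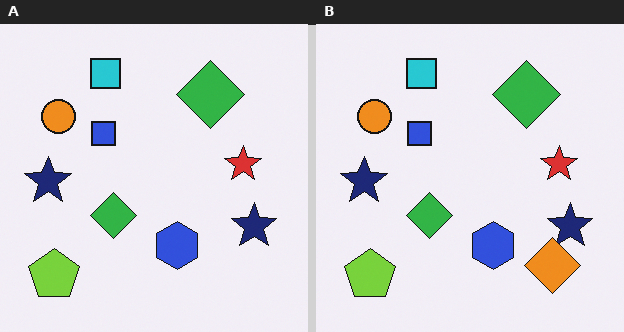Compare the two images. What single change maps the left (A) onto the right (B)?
The image was overlaid with an additional orange diamond.

An orange diamond appears in the right (B) image that is absent from the left (A).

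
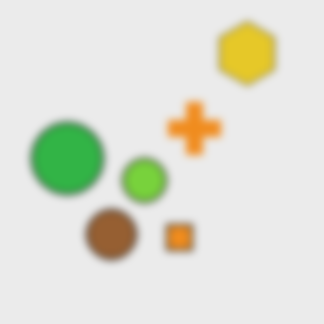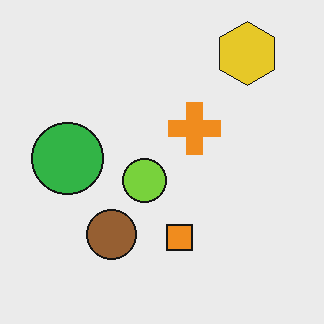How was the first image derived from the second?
It was noticeably gaussian-blurred.

Shape edges and outlines are uniformly softened across the whole image.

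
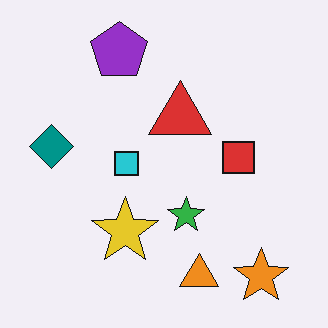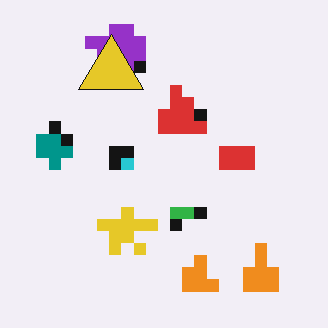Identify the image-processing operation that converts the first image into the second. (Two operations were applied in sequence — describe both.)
Coarsely pixelated, then overlaid with an additional yellow triangle.

Shapes are reduced to large square blocks; fine edges and outlines are lost — a downscale-then-upscale (mosaic) effect. A yellow triangle appears in the second image that is absent from the first.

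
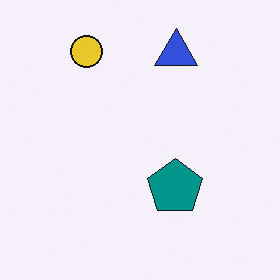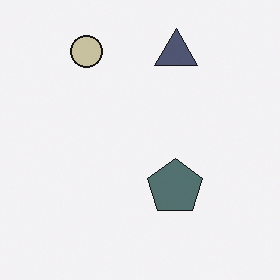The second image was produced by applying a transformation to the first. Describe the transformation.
Made much more muted (saturation change).

All colors are more muted and greyish — a global saturation change.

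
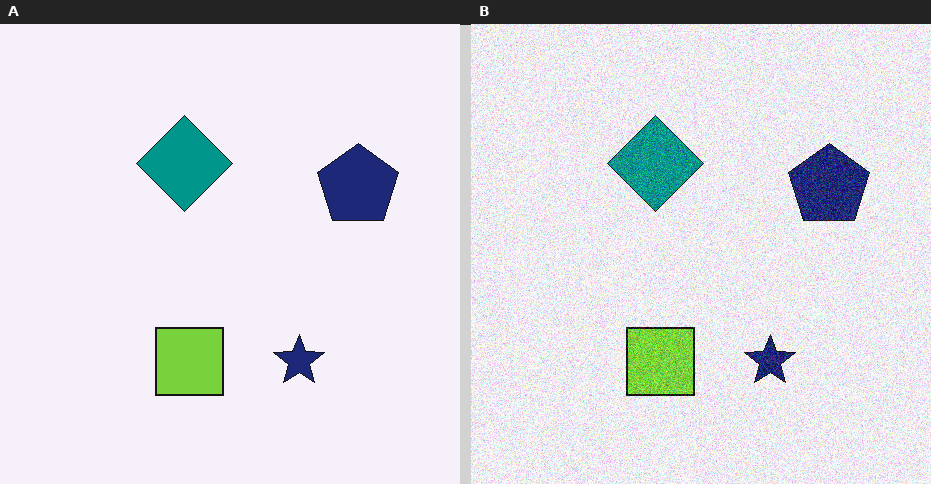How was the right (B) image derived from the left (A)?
The right (B) image is the left (A) degraded with visible gaussian noise.

Random speckle covers the whole image, including the flat background.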